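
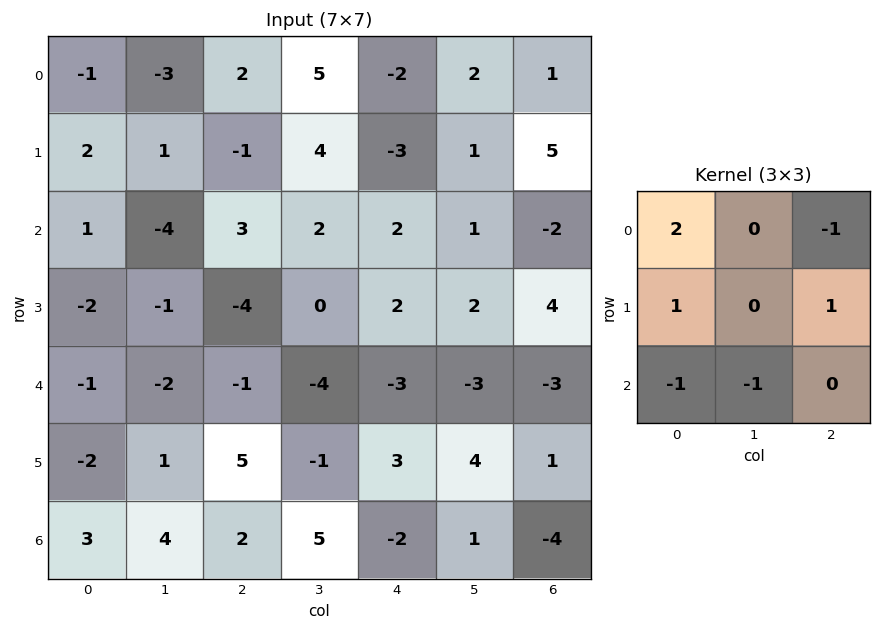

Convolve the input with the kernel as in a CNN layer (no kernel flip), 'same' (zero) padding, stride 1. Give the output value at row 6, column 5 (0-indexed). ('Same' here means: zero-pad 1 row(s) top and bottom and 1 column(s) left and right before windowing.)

-1

The receptive field on the zero-padded input at this output position is [3 4 1 / -2 1 -4 / 0 0 0]. Elementwise product with the kernel and sum: 3·2 + 1·-1 + -2·1 + -4·1 + 0·-1 + 0·-1.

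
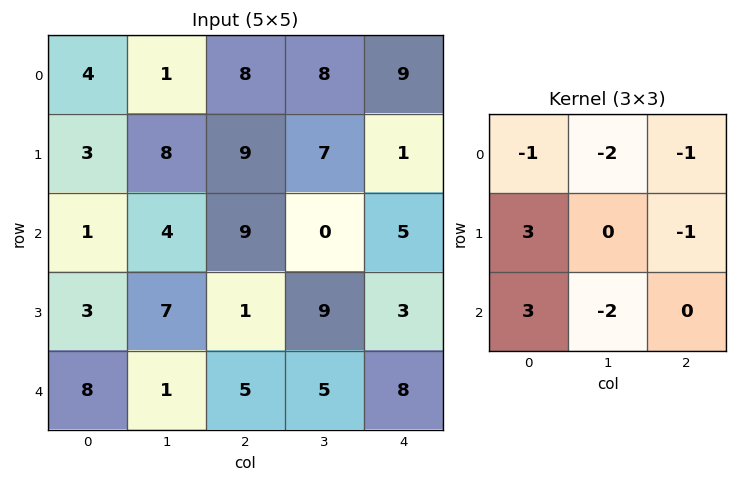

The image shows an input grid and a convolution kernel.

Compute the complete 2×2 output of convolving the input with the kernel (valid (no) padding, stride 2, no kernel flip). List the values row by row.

-19 20
12 -9

Output[0,0]: The receptive field on the input at this output position is [4 1 8 / 3 8 9 / 1 4 9]. Elementwise product with the kernel and sum: 4·-1 + 1·-2 + 8·-1 + 3·3 + 9·-1 + 1·3 + 4·-2.
Output[0,1]: The receptive field on the input at this output position is [8 8 9 / 9 7 1 / 9 0 5]. Elementwise product with the kernel and sum: 8·-1 + 8·-2 + 9·-1 + 9·3 + 1·-1 + 9·3 + 0·-2.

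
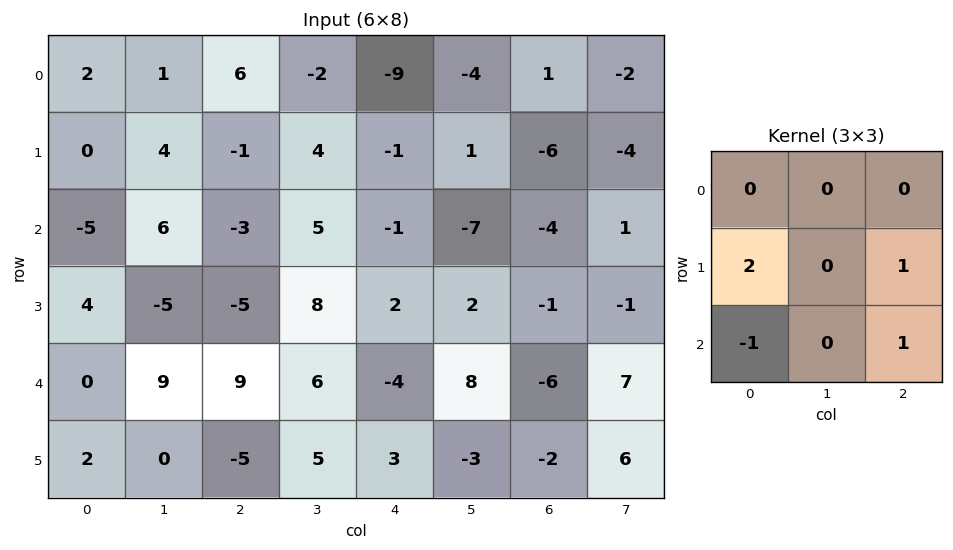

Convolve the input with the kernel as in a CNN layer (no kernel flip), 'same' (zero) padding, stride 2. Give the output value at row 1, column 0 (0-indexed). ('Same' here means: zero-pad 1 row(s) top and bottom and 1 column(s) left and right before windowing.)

1

The receptive field on the zero-padded input at this output position is [0 0 4 / 0 -5 6 / 0 4 -5]. Elementwise product with the kernel and sum: 0·2 + 6·1 + 0·-1 + -5·1.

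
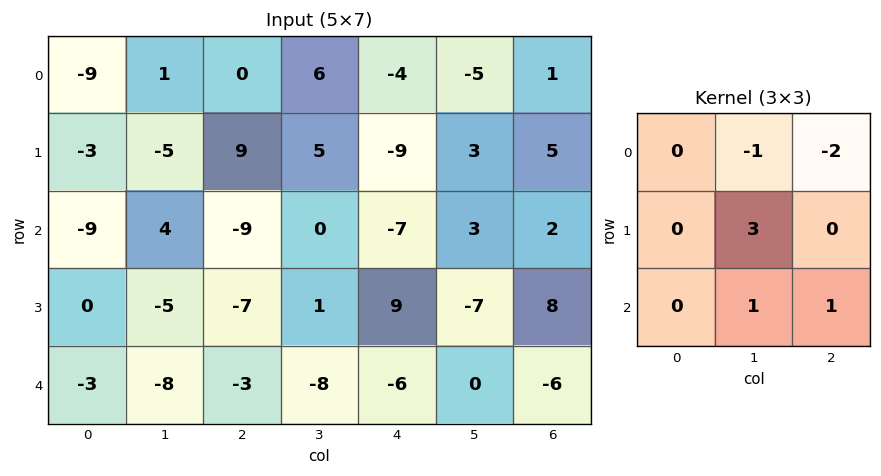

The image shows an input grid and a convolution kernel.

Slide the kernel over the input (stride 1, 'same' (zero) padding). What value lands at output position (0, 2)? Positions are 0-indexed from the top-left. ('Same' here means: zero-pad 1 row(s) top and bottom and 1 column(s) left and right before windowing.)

The receptive field on the zero-padded input at this output position is [0 0 0 / 1 0 6 / -5 9 5]. Elementwise product with the kernel and sum: 0·-1 + 0·-2 + 0·3 + 9·1 + 5·1.

14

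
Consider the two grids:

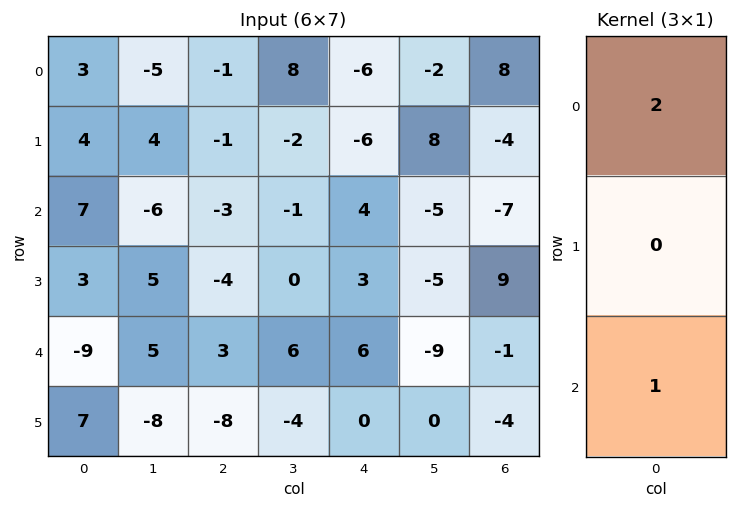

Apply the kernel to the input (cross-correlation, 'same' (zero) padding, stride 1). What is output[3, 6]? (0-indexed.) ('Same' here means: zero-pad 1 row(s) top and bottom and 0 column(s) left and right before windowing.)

The receptive field on the zero-padded input at this output position is [-7 / 9 / -1]. Elementwise product with the kernel and sum: -7·2 + -1·1.

-15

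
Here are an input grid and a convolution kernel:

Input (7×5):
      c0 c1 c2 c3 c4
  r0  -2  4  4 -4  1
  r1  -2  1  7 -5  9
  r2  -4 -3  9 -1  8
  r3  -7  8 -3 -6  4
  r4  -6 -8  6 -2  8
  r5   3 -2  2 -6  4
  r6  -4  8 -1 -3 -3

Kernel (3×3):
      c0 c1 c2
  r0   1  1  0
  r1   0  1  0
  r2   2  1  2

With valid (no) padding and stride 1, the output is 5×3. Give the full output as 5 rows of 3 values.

Output[0,0]: The receptive field on the input at this output position is [-2 4 4 / -2 1 7 / -4 -3 9]. Elementwise product with the kernel and sum: -2·1 + 4·1 + 1·1 + -4·2 + -3·1 + 9·2.

10 16 28
-16 18 -3
-7 -11 28
1 -3 -5
-18 9 -13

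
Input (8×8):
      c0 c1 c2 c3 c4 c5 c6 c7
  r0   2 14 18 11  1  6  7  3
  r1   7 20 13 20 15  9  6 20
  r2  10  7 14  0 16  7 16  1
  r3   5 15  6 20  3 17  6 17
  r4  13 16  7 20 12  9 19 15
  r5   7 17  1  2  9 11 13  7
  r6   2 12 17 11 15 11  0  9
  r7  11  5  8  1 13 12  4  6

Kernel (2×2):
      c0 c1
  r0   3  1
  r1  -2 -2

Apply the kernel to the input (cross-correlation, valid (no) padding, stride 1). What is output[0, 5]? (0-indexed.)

-5

The receptive field on the input at this output position is [6 7 / 9 6]. Elementwise product with the kernel and sum: 6·3 + 7·1 + 9·-2 + 6·-2.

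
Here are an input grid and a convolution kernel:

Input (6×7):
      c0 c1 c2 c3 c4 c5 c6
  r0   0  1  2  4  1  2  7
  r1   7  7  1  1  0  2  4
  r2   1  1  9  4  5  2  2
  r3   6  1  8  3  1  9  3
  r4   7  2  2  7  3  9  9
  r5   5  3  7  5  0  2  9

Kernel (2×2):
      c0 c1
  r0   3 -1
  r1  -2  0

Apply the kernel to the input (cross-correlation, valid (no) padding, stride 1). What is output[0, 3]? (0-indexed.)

The receptive field on the input at this output position is [4 1 / 1 0]. Elementwise product with the kernel and sum: 4·3 + 1·-1 + 1·-2.

9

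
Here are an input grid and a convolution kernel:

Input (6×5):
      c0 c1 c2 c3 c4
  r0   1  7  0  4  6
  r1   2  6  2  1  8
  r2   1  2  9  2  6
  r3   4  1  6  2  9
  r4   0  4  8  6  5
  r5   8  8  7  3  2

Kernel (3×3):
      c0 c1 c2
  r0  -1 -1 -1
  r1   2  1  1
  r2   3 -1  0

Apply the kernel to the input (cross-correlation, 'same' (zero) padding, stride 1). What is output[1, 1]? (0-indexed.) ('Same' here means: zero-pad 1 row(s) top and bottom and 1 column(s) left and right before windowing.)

The receptive field on the zero-padded input at this output position is [1 7 0 / 2 6 2 / 1 2 9]. Elementwise product with the kernel and sum: 1·-1 + 7·-1 + 0·-1 + 2·2 + 6·1 + 2·1 + 1·3 + 2·-1.

5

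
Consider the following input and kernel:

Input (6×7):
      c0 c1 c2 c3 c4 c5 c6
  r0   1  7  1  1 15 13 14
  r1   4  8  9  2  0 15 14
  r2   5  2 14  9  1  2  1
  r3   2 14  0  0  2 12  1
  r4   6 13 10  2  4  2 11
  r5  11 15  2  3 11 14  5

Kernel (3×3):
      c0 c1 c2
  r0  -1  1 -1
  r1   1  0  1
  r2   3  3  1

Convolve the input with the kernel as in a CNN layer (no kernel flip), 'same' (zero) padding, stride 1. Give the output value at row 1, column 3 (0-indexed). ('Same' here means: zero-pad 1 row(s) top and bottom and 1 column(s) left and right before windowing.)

64

The receptive field on the zero-padded input at this output position is [1 1 15 / 9 2 0 / 14 9 1]. Elementwise product with the kernel and sum: 1·-1 + 1·1 + 15·-1 + 9·1 + 0·1 + 14·3 + 9·3 + 1·1.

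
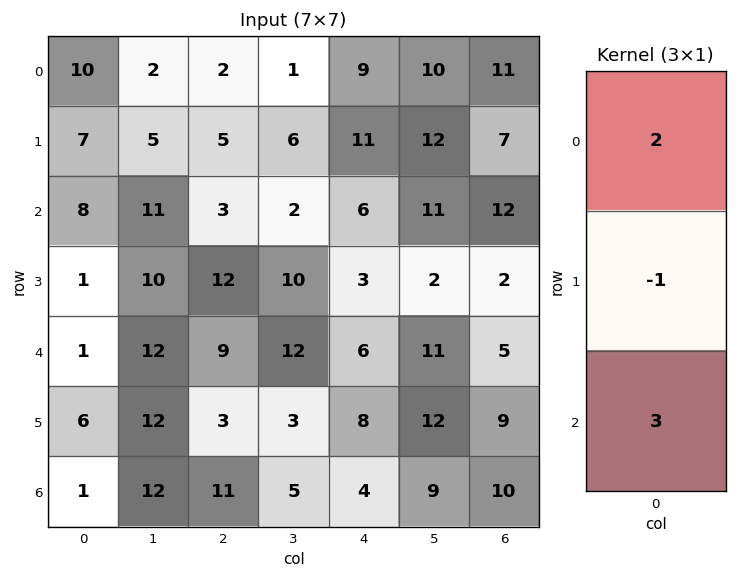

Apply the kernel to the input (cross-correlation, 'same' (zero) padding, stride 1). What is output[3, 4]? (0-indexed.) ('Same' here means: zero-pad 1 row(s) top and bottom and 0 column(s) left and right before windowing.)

27

The receptive field on the zero-padded input at this output position is [6 / 3 / 6]. Elementwise product with the kernel and sum: 6·2 + 3·-1 + 6·3.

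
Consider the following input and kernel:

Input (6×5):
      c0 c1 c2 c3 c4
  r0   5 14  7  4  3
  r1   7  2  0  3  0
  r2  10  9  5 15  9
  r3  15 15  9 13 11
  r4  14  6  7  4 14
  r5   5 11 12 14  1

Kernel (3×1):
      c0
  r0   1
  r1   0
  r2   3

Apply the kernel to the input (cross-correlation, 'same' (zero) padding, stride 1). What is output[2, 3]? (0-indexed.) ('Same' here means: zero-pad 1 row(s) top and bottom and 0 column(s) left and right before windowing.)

The receptive field on the zero-padded input at this output position is [3 / 15 / 13]. Elementwise product with the kernel and sum: 3·1 + 13·3.

42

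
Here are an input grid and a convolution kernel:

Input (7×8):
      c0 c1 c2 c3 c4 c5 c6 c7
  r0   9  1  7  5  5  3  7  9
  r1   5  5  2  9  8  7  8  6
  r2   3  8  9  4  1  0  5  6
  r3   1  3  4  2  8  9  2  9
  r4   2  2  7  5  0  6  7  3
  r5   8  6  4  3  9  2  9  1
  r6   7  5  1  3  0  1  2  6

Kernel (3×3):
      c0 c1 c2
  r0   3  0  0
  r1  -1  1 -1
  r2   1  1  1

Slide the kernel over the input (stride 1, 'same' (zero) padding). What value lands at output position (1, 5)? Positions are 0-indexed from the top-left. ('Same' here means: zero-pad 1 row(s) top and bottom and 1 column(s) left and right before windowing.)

12

The receptive field on the zero-padded input at this output position is [5 3 7 / 8 7 8 / 1 0 5]. Elementwise product with the kernel and sum: 5·3 + 8·-1 + 7·1 + 8·-1 + 1·1 + 0·1 + 5·1.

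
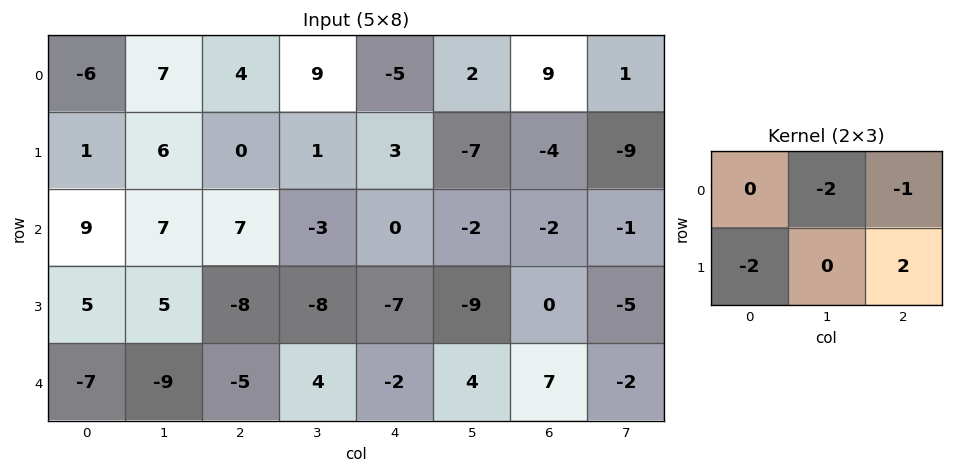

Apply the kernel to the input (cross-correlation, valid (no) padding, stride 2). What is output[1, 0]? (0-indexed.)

-47

The receptive field on the input at this output position is [9 7 7 / 5 5 -8]. Elementwise product with the kernel and sum: 7·-2 + 7·-1 + 5·-2 + -8·2.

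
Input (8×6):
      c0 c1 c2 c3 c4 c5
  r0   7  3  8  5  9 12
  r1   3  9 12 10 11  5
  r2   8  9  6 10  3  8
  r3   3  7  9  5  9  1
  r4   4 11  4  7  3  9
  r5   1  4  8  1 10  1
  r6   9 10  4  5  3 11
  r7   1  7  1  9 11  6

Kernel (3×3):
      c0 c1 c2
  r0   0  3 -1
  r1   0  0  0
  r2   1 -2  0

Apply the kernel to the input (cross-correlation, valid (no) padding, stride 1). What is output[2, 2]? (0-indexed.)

The receptive field on the input at this output position is [6 10 3 / 9 5 9 / 4 7 3]. Elementwise product with the kernel and sum: 10·3 + 3·-1 + 4·1 + 7·-2.

17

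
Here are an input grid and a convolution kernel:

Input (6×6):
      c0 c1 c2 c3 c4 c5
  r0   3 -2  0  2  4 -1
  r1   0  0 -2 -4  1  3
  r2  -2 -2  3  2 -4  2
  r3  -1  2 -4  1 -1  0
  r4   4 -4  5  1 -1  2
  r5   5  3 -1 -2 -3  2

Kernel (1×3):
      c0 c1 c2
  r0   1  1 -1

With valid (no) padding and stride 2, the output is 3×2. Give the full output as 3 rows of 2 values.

Output[0,0]: The receptive field on the input at this output position is [3 -2 0]. Elementwise product with the kernel and sum: 3·1 + -2·1 + 0·-1.

1 -2
-7 9
-5 7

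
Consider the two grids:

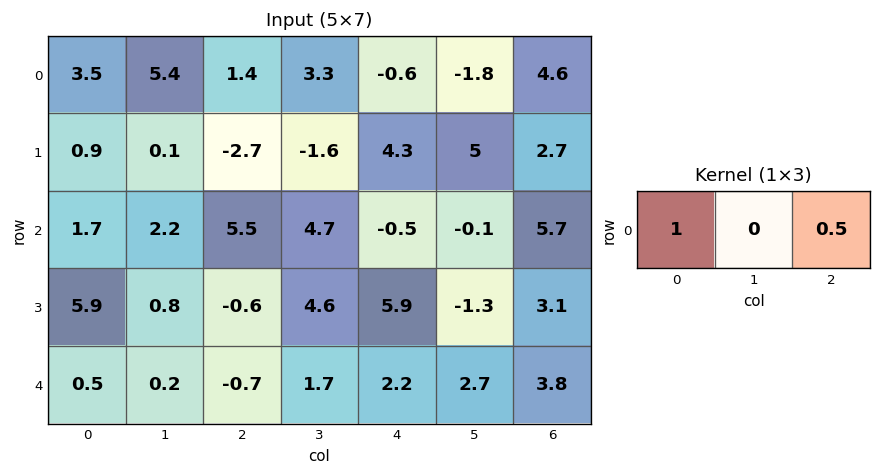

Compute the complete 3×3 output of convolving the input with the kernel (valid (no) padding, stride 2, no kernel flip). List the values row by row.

4.2 1.1 1.7
4.45 5.25 2.35
0.15 0.4 4.1

Output[0,0]: The receptive field on the input at this output position is [3.5 5.4 1.4]. Elementwise product with the kernel and sum: 3.5·1 + 1.4·0.5.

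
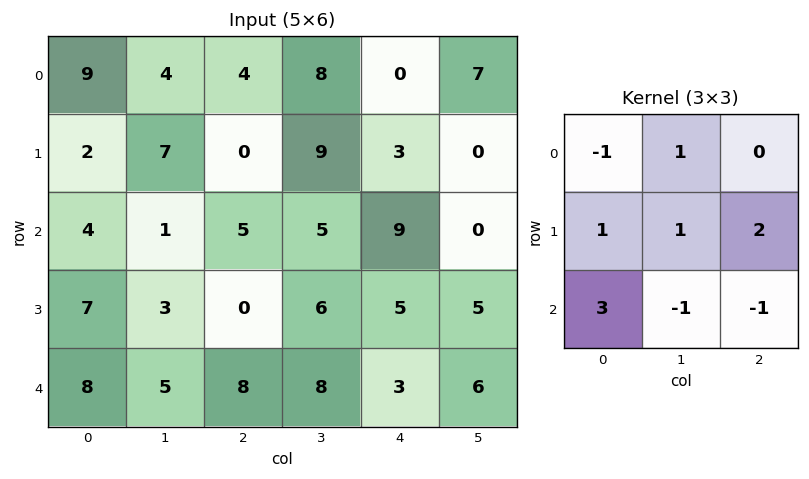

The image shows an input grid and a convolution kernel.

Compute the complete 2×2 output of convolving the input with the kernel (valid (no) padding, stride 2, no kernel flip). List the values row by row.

10 20
18 29

Output[0,0]: The receptive field on the input at this output position is [9 4 4 / 2 7 0 / 4 1 5]. Elementwise product with the kernel and sum: 9·-1 + 4·1 + 2·1 + 7·1 + 0·2 + 4·3 + 1·-1 + 5·-1.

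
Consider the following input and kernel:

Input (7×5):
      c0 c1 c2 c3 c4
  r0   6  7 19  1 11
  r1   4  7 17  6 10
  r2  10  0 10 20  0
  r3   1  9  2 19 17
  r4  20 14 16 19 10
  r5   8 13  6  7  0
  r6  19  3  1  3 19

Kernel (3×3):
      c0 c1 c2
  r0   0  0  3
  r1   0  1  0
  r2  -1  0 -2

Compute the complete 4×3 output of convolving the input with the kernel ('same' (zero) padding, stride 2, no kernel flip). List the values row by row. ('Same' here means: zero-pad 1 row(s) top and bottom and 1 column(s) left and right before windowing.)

Output[0,0]: The receptive field on the zero-padded input at this output position is [0 0 0 / 0 6 7 / 0 4 7]. Elementwise product with the kernel and sum: 0·3 + 6·1 + 0·-1 + 7·-2.

-8 0 5
13 -19 -19
21 46 3
58 22 19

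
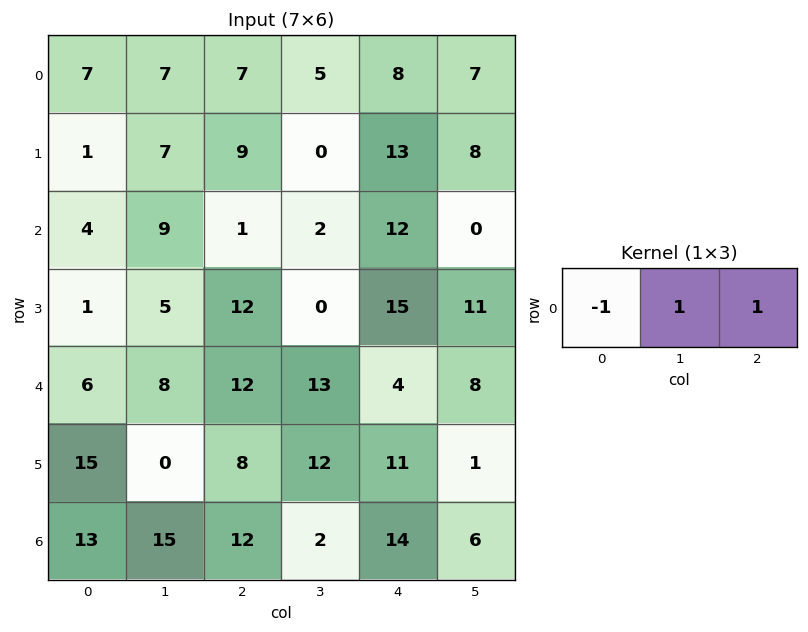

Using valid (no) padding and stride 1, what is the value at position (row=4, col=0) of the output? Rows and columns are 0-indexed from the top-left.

14

The receptive field on the input at this output position is [6 8 12]. Elementwise product with the kernel and sum: 6·-1 + 8·1 + 12·1.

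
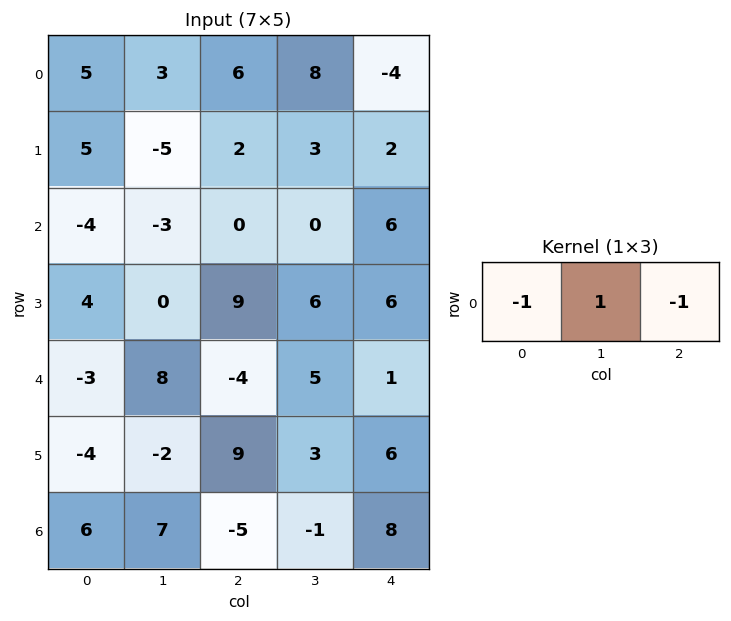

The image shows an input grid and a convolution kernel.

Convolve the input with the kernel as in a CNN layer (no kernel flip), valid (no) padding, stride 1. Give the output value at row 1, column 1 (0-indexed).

4

The receptive field on the input at this output position is [-5 2 3]. Elementwise product with the kernel and sum: -5·-1 + 2·1 + 3·-1.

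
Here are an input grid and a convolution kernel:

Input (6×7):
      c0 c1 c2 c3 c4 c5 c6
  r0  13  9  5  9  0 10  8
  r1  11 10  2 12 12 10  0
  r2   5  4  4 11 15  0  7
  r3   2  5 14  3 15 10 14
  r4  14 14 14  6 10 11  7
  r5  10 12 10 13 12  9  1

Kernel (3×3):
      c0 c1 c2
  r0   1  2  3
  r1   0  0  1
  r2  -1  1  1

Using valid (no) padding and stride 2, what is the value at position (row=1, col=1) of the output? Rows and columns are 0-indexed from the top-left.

The receptive field on the input at this output position is [4 11 15 / 14 3 15 / 14 6 10]. Elementwise product with the kernel and sum: 4·1 + 11·2 + 15·3 + 15·1 + 14·-1 + 6·1 + 10·1.

88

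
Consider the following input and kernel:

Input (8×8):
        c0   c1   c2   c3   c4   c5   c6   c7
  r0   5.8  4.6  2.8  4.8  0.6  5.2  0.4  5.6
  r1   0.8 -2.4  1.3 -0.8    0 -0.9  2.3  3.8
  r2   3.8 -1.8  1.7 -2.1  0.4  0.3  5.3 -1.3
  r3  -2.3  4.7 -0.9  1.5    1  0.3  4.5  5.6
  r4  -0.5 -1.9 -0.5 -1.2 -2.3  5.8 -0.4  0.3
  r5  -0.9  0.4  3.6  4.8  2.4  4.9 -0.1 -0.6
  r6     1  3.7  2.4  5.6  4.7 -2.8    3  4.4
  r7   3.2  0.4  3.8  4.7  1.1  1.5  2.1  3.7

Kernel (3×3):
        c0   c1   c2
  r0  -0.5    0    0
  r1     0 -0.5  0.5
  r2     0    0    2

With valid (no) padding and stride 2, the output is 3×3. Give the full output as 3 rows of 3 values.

2.35 -0.2 11.9
-5.7 -5.7 1.1
6.65 8.45 4.65

Output[0,0]: The receptive field on the input at this output position is [5.8 4.6 2.8 / 0.8 -2.4 1.3 / 3.8 -1.8 1.7]. Elementwise product with the kernel and sum: 5.8·-0.5 + -2.4·-0.5 + 1.3·0.5 + 1.7·2.
Output[0,1]: The receptive field on the input at this output position is [2.8 4.8 0.6 / 1.3 -0.8 0 / 1.7 -2.1 0.4]. Elementwise product with the kernel and sum: 2.8·-0.5 + -0.8·-0.5 + 0·0.5 + 0.4·2.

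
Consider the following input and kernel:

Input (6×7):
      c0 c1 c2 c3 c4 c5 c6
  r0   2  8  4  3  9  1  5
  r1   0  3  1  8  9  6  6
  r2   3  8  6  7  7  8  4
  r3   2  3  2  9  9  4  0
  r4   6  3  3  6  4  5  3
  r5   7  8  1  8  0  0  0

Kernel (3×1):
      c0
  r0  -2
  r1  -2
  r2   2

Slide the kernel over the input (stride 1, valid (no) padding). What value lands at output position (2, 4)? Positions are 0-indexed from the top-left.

-24

The receptive field on the input at this output position is [7 / 9 / 4]. Elementwise product with the kernel and sum: 7·-2 + 9·-2 + 4·2.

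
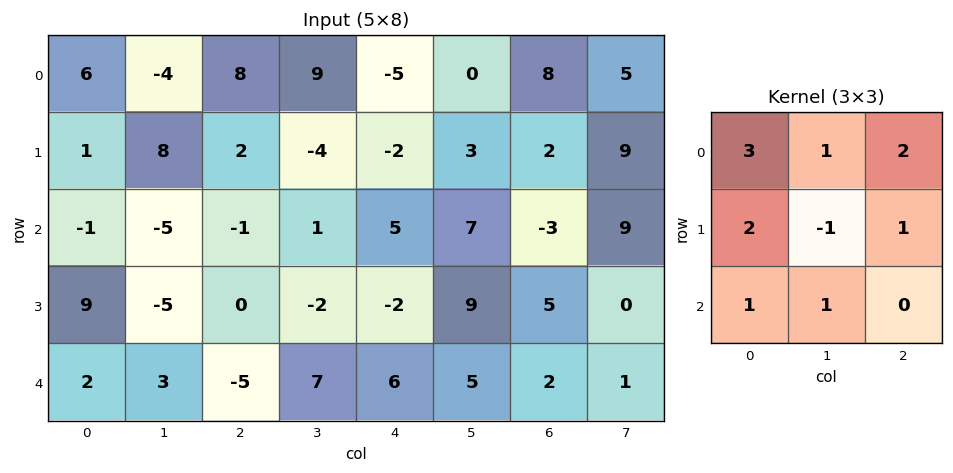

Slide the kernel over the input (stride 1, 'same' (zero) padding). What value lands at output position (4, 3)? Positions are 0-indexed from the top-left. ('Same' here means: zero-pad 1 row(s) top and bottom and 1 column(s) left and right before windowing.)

The receptive field on the zero-padded input at this output position is [0 -2 -2 / -5 7 6 / 0 0 0]. Elementwise product with the kernel and sum: 0·3 + -2·1 + -2·2 + -5·2 + 7·-1 + 6·1 + 0·1 + 0·1.

-17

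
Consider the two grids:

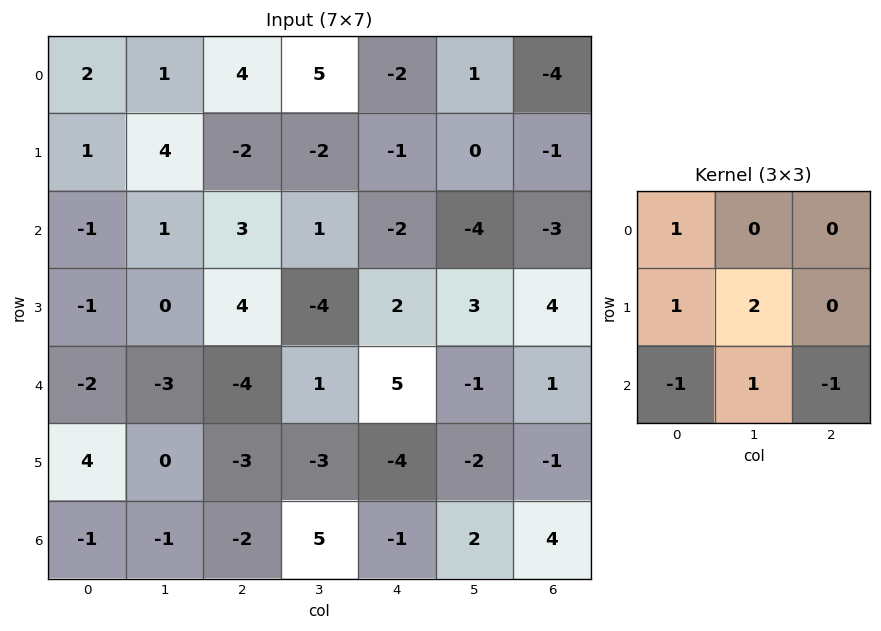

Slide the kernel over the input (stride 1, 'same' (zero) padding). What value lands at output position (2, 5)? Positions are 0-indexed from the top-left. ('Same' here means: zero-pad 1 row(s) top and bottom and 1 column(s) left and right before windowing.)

-14

The receptive field on the zero-padded input at this output position is [-1 0 -1 / -2 -4 -3 / 2 3 4]. Elementwise product with the kernel and sum: -1·1 + -2·1 + -4·2 + 2·-1 + 3·1 + 4·-1.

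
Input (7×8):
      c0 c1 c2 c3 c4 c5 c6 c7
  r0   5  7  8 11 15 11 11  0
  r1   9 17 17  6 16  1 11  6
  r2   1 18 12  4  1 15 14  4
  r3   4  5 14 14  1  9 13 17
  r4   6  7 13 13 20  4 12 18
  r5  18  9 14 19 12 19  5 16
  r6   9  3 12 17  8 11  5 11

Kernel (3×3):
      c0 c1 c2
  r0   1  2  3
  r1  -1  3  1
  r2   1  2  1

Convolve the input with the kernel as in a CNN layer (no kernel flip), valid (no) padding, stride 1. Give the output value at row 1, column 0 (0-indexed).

187

The receptive field on the input at this output position is [9 17 17 / 1 18 12 / 4 5 14]. Elementwise product with the kernel and sum: 9·1 + 17·2 + 17·3 + 1·-1 + 18·3 + 12·1 + 4·1 + 5·2 + 14·1.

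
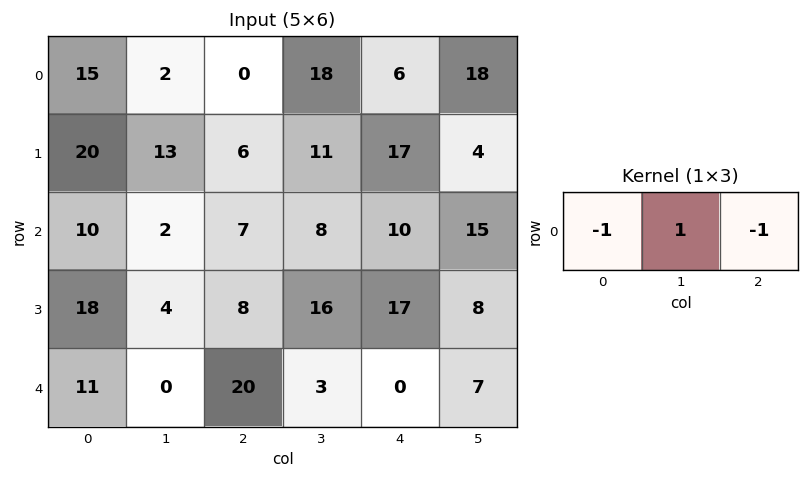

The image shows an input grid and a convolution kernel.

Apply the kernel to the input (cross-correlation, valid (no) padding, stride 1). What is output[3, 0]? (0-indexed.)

The receptive field on the input at this output position is [18 4 8]. Elementwise product with the kernel and sum: 18·-1 + 4·1 + 8·-1.

-22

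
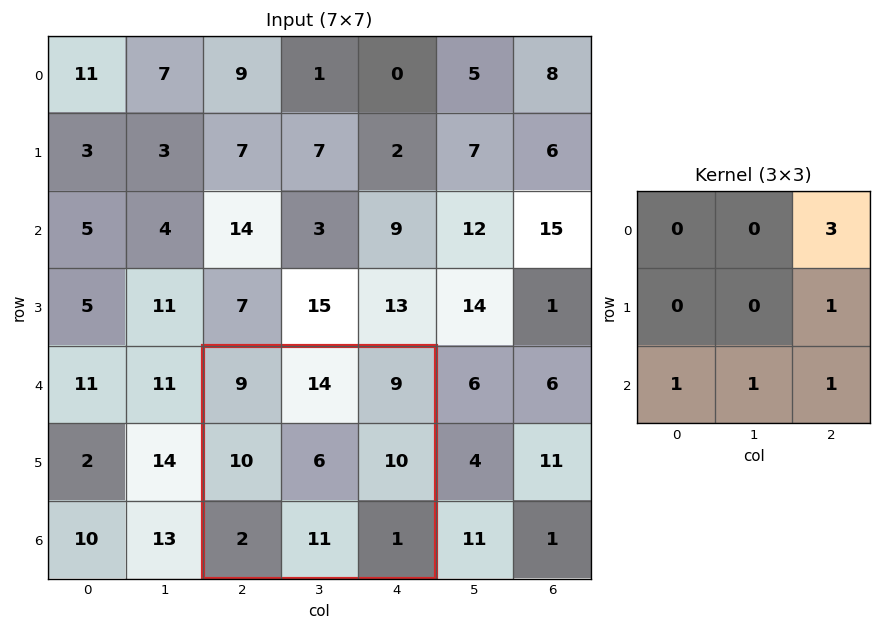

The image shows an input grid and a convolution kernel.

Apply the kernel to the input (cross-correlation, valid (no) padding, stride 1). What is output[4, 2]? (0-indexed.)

The receptive field on the input at this output position is [9 14 9 / 10 6 10 / 2 11 1]. Elementwise product with the kernel and sum: 9·3 + 10·1 + 2·1 + 11·1 + 1·1.

51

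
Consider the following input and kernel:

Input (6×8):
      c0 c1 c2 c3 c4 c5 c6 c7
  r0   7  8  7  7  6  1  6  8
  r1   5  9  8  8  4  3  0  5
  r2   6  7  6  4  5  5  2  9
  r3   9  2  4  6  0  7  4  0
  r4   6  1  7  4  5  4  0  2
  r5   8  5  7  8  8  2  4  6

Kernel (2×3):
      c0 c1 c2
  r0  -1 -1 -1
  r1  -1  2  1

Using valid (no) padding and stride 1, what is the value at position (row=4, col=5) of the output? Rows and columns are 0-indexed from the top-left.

The receptive field on the input at this output position is [4 0 2 / 2 4 6]. Elementwise product with the kernel and sum: 4·-1 + 0·-1 + 2·-1 + 2·-1 + 4·2 + 6·1.

6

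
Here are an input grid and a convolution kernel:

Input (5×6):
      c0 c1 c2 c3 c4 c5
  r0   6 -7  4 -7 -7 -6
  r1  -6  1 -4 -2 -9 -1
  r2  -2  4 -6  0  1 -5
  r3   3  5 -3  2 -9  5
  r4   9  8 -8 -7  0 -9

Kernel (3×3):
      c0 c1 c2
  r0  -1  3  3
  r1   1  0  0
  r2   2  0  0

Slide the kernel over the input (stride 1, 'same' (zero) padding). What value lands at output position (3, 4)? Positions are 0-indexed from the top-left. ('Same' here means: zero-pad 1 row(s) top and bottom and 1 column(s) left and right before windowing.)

-24

The receptive field on the zero-padded input at this output position is [0 1 -5 / 2 -9 5 / -7 0 -9]. Elementwise product with the kernel and sum: 0·-1 + 1·3 + -5·3 + 2·1 + -7·2.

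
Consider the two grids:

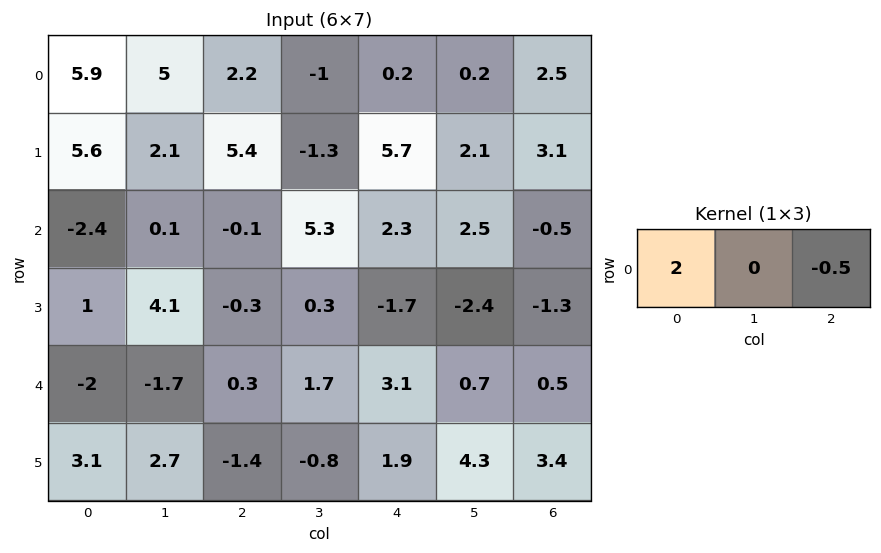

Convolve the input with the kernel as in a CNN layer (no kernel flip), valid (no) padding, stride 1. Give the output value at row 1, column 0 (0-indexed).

The receptive field on the input at this output position is [5.6 2.1 5.4]. Elementwise product with the kernel and sum: 5.6·2 + 5.4·-0.5.

8.5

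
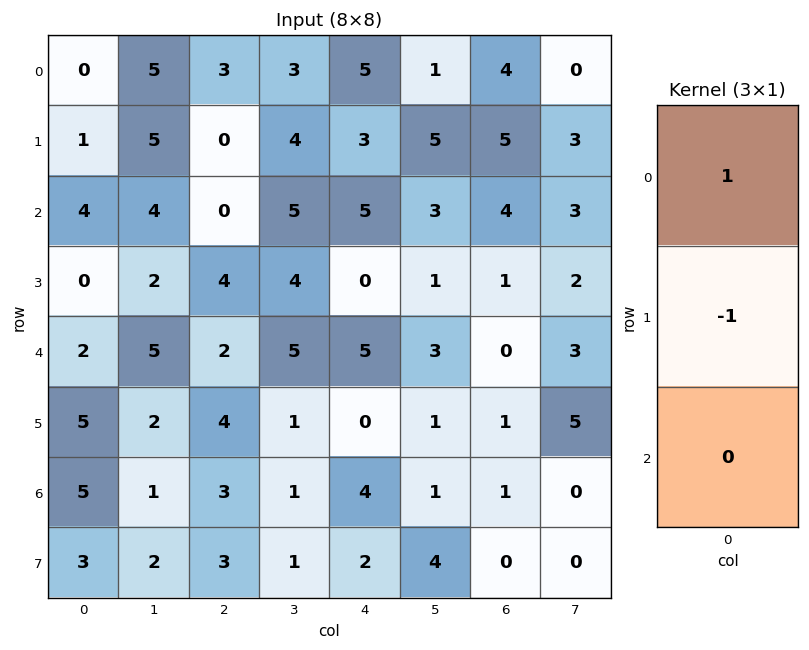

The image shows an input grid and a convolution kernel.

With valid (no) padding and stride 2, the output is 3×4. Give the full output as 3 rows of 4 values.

Output[0,0]: The receptive field on the input at this output position is [0 / 1 / 4]. Elementwise product with the kernel and sum: 0·1 + 1·-1.

-1 3 2 -1
4 -4 5 3
-3 -2 5 -1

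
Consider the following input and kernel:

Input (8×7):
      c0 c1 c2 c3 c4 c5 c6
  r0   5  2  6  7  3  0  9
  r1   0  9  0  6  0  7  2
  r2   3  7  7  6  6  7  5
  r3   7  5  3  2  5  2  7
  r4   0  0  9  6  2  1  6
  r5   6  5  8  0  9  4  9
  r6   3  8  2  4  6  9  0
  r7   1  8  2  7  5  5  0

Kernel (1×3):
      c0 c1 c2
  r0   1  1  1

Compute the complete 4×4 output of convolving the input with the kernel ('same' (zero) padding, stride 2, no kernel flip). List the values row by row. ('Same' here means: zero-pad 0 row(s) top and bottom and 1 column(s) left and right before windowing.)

7 15 10 9
10 20 19 12
0 15 9 7
11 14 19 9

Output[0,0]: The receptive field on the zero-padded input at this output position is [0 5 2]. Elementwise product with the kernel and sum: 0·1 + 5·1 + 2·1.
Output[0,1]: The receptive field on the zero-padded input at this output position is [2 6 7]. Elementwise product with the kernel and sum: 2·1 + 6·1 + 7·1.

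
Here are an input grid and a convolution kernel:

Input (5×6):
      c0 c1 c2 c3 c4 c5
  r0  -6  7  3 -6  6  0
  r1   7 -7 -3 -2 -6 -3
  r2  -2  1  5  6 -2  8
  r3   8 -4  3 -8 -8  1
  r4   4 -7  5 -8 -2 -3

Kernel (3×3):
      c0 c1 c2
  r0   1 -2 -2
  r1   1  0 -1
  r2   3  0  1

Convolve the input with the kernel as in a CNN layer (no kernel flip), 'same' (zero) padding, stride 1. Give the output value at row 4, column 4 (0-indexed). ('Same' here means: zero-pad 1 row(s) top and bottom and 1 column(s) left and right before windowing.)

The receptive field on the zero-padded input at this output position is [-8 -8 1 / -8 -2 -3 / 0 0 0]. Elementwise product with the kernel and sum: -8·1 + -8·-2 + 1·-2 + -8·1 + -3·-1 + 0·3 + 0·1.

1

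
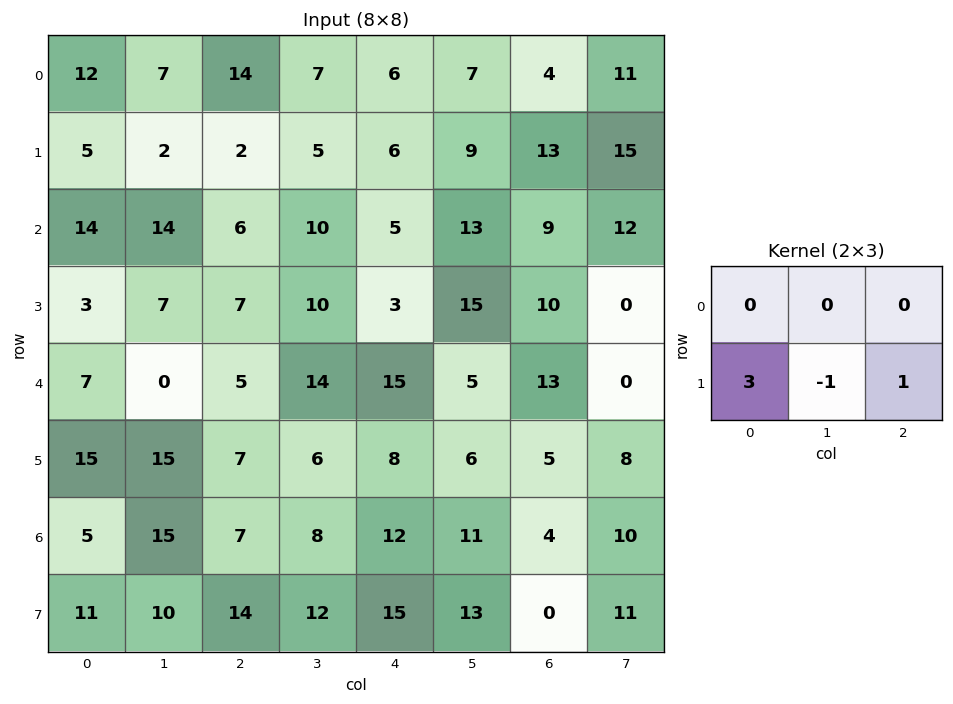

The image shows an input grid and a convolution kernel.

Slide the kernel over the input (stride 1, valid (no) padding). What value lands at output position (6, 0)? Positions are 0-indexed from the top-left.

37

The receptive field on the input at this output position is [5 15 7 / 11 10 14]. Elementwise product with the kernel and sum: 11·3 + 10·-1 + 14·1.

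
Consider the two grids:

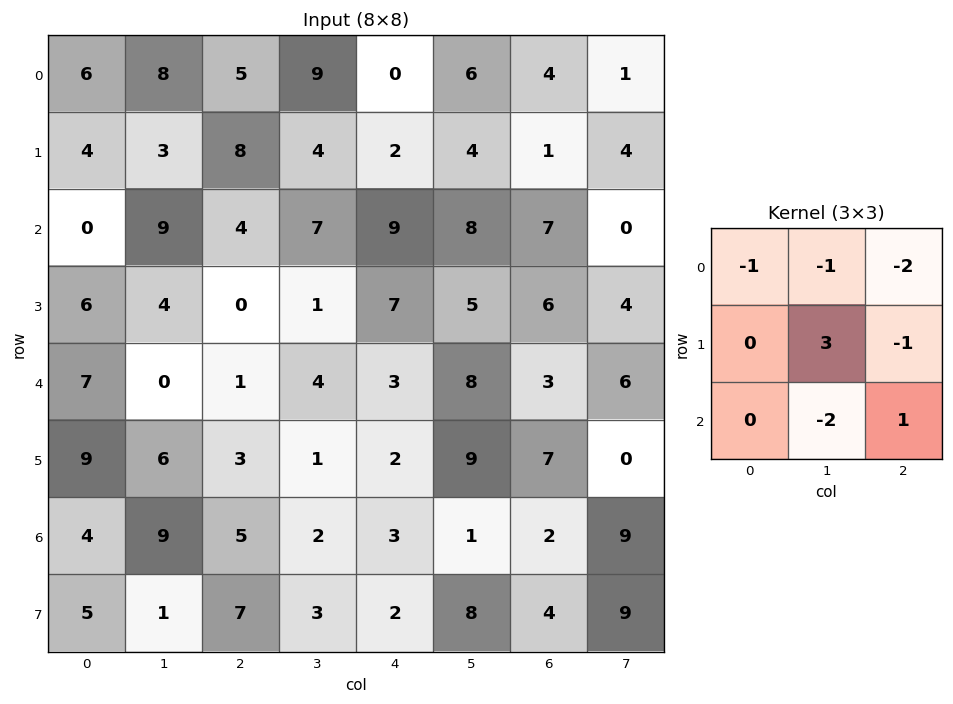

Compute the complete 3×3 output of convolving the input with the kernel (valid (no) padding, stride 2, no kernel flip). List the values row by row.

-37 -9 -12
-4 -38 -35
-7 -11 3

Output[0,0]: The receptive field on the input at this output position is [6 8 5 / 4 3 8 / 0 9 4]. Elementwise product with the kernel and sum: 6·-1 + 8·-1 + 5·-2 + 3·3 + 8·-1 + 9·-2 + 4·1.
Output[0,1]: The receptive field on the input at this output position is [5 9 0 / 8 4 2 / 4 7 9]. Elementwise product with the kernel and sum: 5·-1 + 9·-1 + 0·-2 + 4·3 + 2·-1 + 7·-2 + 9·1.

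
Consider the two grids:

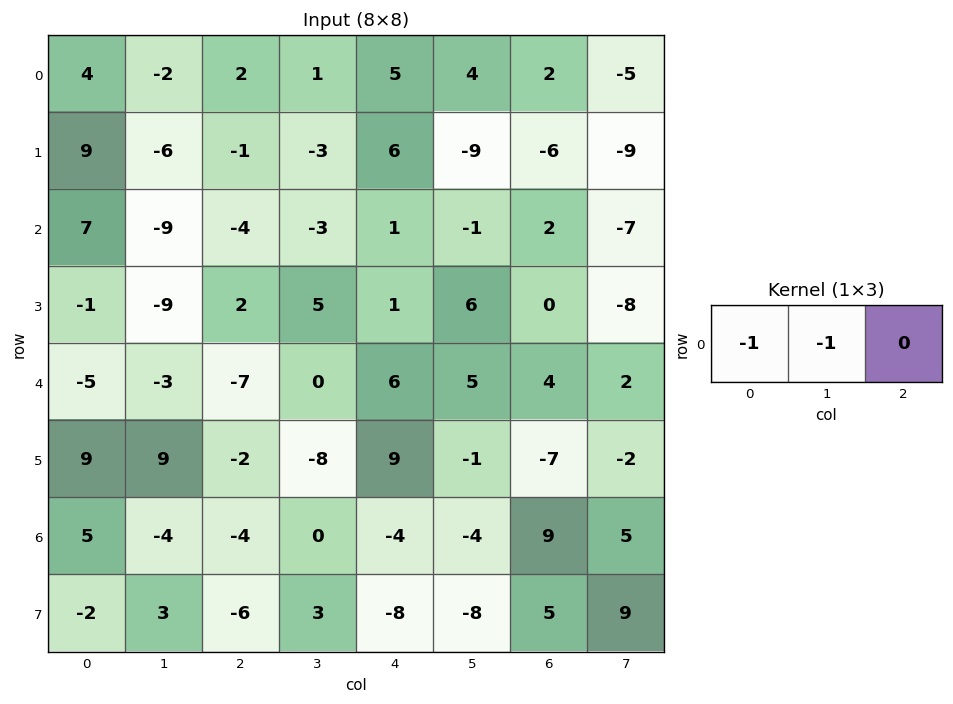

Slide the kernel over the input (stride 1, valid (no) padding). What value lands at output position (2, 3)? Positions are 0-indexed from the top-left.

2

The receptive field on the input at this output position is [-3 1 -1]. Elementwise product with the kernel and sum: -3·-1 + 1·-1.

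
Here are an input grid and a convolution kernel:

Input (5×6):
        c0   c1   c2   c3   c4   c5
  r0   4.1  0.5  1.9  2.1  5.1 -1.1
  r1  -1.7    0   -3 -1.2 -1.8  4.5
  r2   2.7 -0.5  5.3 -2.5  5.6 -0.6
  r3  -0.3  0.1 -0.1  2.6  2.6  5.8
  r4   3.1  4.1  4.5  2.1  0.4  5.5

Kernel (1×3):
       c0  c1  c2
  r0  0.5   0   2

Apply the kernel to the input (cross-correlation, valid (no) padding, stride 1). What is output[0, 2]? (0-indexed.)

The receptive field on the input at this output position is [1.9 2.1 5.1]. Elementwise product with the kernel and sum: 1.9·0.5 + 5.1·2.

11.15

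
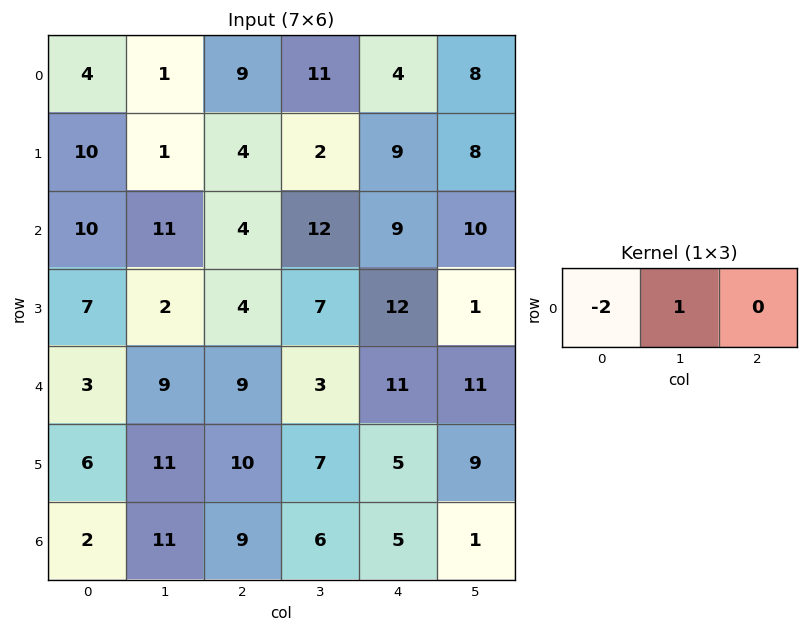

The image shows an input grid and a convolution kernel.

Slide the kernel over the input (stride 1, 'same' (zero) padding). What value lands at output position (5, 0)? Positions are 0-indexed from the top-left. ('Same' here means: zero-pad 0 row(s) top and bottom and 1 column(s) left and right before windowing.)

The receptive field on the zero-padded input at this output position is [0 6 11]. Elementwise product with the kernel and sum: 0·-2 + 6·1.

6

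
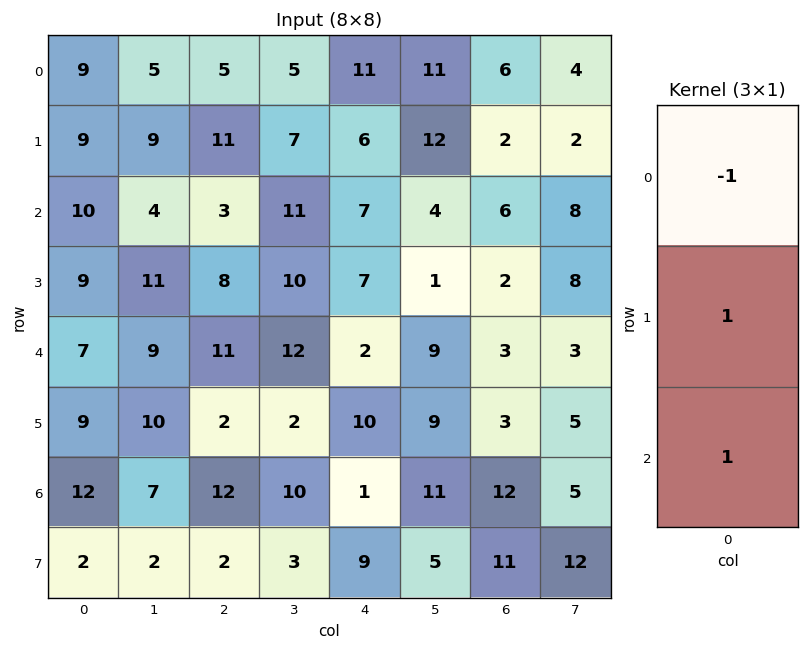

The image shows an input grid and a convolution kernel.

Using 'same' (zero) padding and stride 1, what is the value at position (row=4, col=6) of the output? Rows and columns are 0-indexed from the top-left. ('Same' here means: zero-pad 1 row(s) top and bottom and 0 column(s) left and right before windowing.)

The receptive field on the zero-padded input at this output position is [2 / 3 / 3]. Elementwise product with the kernel and sum: 2·-1 + 3·1 + 3·1.

4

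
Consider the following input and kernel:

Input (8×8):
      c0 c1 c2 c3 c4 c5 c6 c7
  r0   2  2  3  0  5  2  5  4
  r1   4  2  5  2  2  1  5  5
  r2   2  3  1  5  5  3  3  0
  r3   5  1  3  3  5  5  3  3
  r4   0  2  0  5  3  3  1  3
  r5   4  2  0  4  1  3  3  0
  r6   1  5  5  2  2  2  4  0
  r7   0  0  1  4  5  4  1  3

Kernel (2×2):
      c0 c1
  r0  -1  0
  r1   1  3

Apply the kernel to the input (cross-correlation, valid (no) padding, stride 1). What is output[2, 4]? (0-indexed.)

15

The receptive field on the input at this output position is [5 3 / 5 5]. Elementwise product with the kernel and sum: 5·-1 + 5·1 + 5·3.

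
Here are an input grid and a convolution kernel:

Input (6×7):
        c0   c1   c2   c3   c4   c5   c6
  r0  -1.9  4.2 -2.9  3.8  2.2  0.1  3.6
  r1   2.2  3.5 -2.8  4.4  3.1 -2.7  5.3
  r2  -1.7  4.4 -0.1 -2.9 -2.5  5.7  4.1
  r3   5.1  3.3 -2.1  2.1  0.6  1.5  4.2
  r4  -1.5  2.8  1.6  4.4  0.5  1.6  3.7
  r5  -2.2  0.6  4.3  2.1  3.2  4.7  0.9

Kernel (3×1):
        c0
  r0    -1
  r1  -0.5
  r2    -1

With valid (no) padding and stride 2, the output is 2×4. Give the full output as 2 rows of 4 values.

2.5 4.4 -1.25 -10.35
0.65 -0.45 1.7 -9.9

Output[0,0]: The receptive field on the input at this output position is [-1.9 / 2.2 / -1.7]. Elementwise product with the kernel and sum: -1.9·-1 + 2.2·-0.5 + -1.7·-1.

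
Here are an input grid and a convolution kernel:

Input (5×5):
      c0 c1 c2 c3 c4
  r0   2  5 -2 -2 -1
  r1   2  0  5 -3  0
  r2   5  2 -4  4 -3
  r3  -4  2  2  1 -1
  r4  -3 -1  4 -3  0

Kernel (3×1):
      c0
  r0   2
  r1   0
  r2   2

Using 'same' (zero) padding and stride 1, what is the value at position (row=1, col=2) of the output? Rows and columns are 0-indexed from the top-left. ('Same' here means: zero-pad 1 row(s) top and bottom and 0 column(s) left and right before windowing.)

-12

The receptive field on the zero-padded input at this output position is [-2 / 5 / -4]. Elementwise product with the kernel and sum: -2·2 + -4·2.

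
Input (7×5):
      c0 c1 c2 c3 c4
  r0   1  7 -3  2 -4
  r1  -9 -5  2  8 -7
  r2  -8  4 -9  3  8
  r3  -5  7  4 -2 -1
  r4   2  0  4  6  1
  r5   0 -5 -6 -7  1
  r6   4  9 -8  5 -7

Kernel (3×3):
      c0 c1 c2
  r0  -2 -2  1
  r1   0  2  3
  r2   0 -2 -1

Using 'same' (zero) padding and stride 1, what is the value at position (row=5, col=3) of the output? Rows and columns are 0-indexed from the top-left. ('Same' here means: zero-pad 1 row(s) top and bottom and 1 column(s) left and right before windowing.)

-33

The receptive field on the zero-padded input at this output position is [4 6 1 / -6 -7 1 / -8 5 -7]. Elementwise product with the kernel and sum: 4·-2 + 6·-2 + 1·1 + -7·2 + 1·3 + 5·-2 + -7·-1.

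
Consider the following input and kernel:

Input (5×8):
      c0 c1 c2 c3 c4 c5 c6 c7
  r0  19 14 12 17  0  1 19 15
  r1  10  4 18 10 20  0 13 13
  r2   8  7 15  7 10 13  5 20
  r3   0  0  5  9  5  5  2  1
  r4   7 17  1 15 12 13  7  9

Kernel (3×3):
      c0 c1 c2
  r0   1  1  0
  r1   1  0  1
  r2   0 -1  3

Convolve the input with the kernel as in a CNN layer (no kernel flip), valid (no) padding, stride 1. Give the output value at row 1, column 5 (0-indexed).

47

The receptive field on the input at this output position is [0 13 13 / 13 5 20 / 5 2 1]. Elementwise product with the kernel and sum: 0·1 + 13·1 + 13·1 + 20·1 + 2·-1 + 1·3.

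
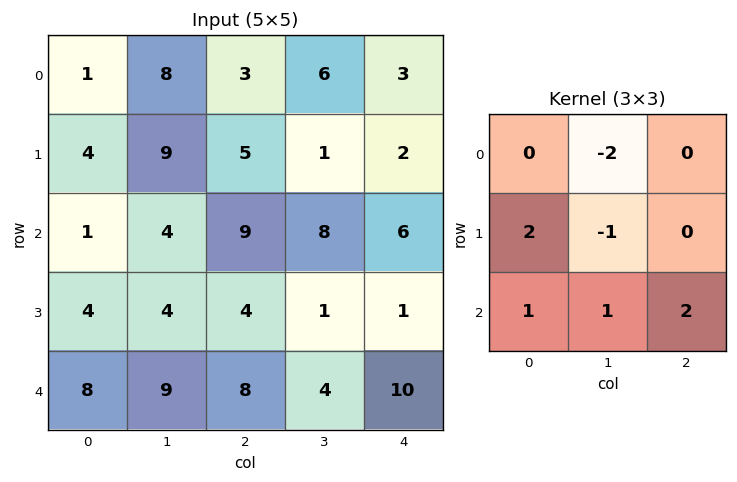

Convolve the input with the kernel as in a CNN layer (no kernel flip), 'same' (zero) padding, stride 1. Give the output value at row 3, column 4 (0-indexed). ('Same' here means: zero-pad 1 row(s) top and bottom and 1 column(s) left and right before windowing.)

The receptive field on the zero-padded input at this output position is [8 6 0 / 1 1 0 / 4 10 0]. Elementwise product with the kernel and sum: 6·-2 + 1·2 + 1·-1 + 4·1 + 10·1 + 0·2.

3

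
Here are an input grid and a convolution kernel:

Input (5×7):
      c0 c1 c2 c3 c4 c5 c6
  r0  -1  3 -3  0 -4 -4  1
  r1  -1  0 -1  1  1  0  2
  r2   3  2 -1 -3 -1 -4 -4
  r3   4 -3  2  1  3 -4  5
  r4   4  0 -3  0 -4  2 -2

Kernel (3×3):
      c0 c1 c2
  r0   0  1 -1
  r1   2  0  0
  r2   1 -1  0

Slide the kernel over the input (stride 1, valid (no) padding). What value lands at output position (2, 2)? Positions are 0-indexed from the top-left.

-1

The receptive field on the input at this output position is [-1 -3 -1 / 2 1 3 / -3 0 -4]. Elementwise product with the kernel and sum: -3·1 + -1·-1 + 2·2 + -3·1 + 0·-1.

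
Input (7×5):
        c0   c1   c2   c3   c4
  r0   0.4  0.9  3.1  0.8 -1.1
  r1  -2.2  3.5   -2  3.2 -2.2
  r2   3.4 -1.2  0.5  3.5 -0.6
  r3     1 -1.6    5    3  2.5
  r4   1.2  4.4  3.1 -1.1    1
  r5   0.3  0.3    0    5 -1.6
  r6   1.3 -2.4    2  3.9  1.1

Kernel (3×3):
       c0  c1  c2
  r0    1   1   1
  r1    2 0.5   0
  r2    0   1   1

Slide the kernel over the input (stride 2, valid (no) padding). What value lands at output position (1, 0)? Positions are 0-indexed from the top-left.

11.4

The receptive field on the input at this output position is [3.4 -1.2 0.5 / 1 -1.6 5 / 1.2 4.4 3.1]. Elementwise product with the kernel and sum: 3.4·1 + -1.2·1 + 0.5·1 + 1·2 + -1.6·0.5 + 4.4·1 + 3.1·1.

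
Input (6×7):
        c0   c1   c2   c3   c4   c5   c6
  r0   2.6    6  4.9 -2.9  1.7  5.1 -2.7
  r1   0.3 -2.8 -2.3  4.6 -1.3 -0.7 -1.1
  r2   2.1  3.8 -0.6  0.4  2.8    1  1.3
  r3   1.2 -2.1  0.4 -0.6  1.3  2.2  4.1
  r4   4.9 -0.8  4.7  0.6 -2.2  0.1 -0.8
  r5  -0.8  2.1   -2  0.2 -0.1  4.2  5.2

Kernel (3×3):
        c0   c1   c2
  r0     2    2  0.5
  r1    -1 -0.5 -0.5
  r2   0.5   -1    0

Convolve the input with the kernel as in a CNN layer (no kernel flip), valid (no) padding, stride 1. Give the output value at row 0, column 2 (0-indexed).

The receptive field on the input at this output position is [4.9 -2.9 1.7 / -2.3 4.6 -1.3 / -0.6 0.4 2.8]. Elementwise product with the kernel and sum: 4.9·2 + -2.9·2 + 1.7·0.5 + -2.3·-1 + 4.6·-0.5 + -1.3·-0.5 + -0.6·0.5 + 0.4·-1.

4.8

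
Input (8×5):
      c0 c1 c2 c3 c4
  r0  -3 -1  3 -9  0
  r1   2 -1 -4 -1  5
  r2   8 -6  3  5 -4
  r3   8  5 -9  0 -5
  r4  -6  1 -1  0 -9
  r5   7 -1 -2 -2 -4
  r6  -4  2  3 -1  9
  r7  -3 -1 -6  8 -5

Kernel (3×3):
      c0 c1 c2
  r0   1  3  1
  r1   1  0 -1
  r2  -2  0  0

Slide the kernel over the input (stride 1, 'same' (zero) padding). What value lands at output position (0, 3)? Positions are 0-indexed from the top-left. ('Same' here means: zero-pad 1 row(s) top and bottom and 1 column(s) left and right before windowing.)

The receptive field on the zero-padded input at this output position is [0 0 0 / 3 -9 0 / -4 -1 5]. Elementwise product with the kernel and sum: 0·1 + 0·3 + 0·1 + 3·1 + 0·-1 + -4·-2.

11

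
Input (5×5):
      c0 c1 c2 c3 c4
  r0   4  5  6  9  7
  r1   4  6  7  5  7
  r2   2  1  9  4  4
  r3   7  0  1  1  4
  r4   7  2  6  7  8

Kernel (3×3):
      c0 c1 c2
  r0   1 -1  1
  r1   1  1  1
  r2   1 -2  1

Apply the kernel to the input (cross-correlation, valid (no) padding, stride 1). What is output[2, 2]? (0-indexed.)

15

The receptive field on the input at this output position is [9 4 4 / 1 1 4 / 6 7 8]. Elementwise product with the kernel and sum: 9·1 + 4·-1 + 4·1 + 1·1 + 1·1 + 4·1 + 6·1 + 7·-2 + 8·1.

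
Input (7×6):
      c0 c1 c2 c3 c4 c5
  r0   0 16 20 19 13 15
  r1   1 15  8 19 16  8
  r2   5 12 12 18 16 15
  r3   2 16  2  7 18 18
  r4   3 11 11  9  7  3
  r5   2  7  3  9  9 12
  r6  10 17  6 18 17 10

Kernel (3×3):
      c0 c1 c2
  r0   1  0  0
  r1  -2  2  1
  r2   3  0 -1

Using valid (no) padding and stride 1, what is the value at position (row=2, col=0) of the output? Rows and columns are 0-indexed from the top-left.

33

The receptive field on the input at this output position is [5 12 12 / 2 16 2 / 3 11 11]. Elementwise product with the kernel and sum: 5·1 + 2·-2 + 16·2 + 2·1 + 3·3 + 11·-1.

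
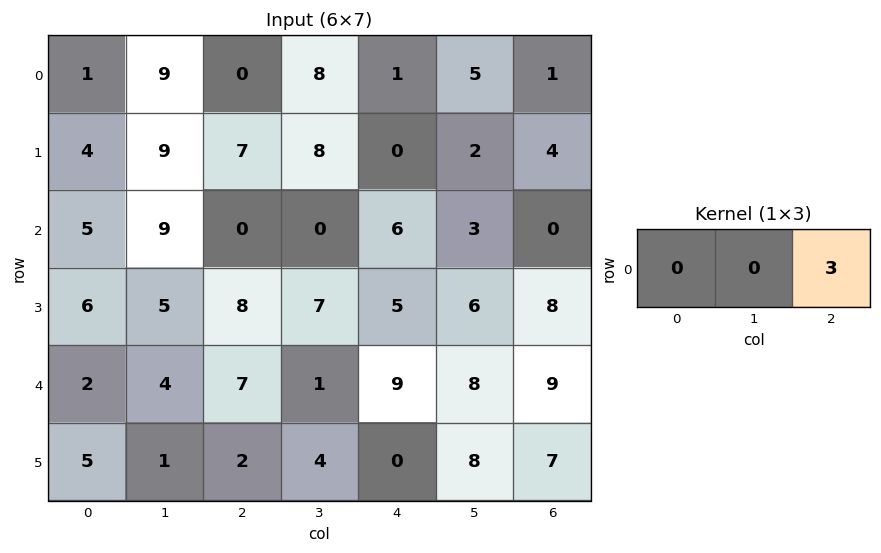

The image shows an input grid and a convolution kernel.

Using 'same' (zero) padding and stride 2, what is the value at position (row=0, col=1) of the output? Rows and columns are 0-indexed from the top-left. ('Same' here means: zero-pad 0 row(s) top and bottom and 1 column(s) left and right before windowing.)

24

The receptive field on the zero-padded input at this output position is [9 0 8]. Elementwise product with the kernel and sum: 8·3.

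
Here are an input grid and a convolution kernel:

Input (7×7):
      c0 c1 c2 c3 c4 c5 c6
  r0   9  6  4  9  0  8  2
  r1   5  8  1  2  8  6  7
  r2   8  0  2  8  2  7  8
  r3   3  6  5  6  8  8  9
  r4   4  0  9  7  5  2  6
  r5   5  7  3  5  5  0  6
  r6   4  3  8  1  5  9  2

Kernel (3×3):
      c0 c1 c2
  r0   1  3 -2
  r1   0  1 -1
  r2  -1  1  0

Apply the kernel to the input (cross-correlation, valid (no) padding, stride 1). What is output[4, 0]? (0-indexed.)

The receptive field on the input at this output position is [4 0 9 / 5 7 3 / 4 3 8]. Elementwise product with the kernel and sum: 4·1 + 0·3 + 9·-2 + 7·1 + 3·-1 + 4·-1 + 3·1.

-11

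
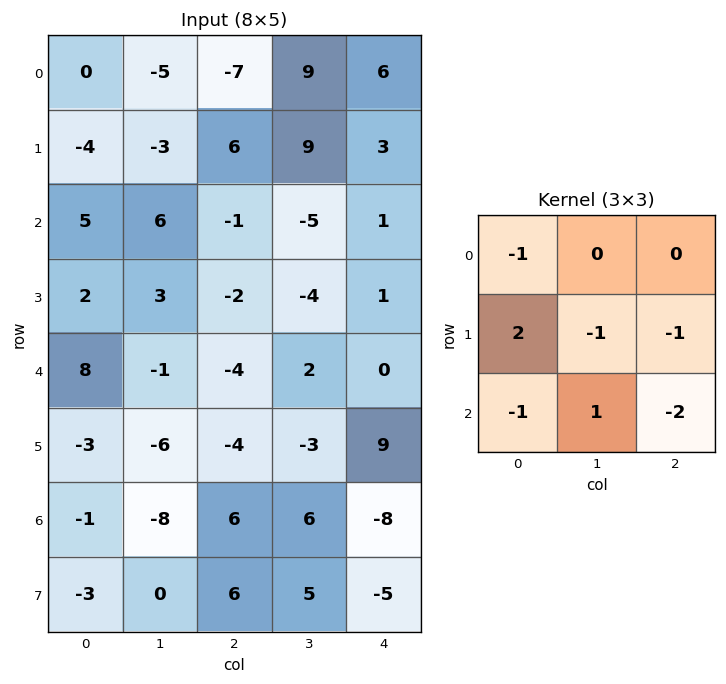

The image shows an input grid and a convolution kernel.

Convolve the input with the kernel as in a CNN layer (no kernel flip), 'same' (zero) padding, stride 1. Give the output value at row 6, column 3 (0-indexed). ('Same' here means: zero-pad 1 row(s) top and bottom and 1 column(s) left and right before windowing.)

27

The receptive field on the zero-padded input at this output position is [-4 -3 9 / 6 6 -8 / 6 5 -5]. Elementwise product with the kernel and sum: -4·-1 + 6·2 + 6·-1 + -8·-1 + 6·-1 + 5·1 + -5·-2.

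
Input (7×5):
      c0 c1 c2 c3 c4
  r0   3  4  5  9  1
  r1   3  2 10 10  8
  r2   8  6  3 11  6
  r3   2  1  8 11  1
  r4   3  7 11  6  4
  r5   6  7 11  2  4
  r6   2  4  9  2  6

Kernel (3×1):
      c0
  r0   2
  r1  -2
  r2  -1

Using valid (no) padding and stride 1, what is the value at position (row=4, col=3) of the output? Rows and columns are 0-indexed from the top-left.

6

The receptive field on the input at this output position is [6 / 2 / 2]. Elementwise product with the kernel and sum: 6·2 + 2·-2 + 2·-1.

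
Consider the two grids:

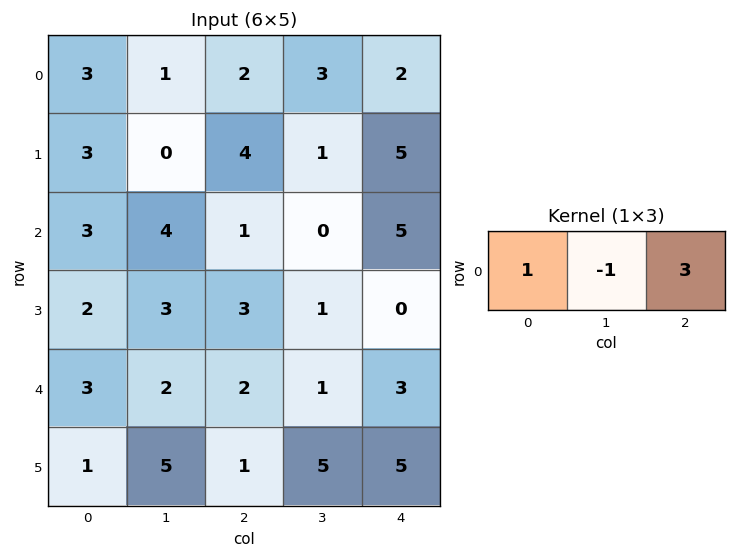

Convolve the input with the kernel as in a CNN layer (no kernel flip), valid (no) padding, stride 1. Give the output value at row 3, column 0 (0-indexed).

The receptive field on the input at this output position is [2 3 3]. Elementwise product with the kernel and sum: 2·1 + 3·-1 + 3·3.

8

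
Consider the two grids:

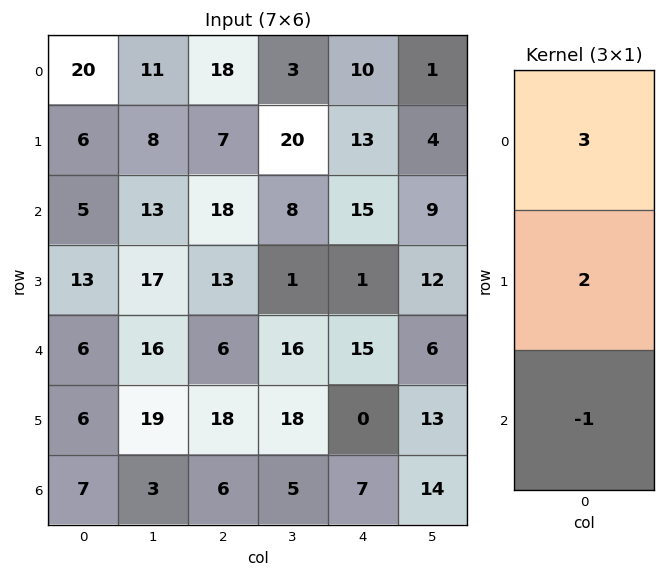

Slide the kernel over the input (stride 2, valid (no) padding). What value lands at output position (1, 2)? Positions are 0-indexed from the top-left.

32

The receptive field on the input at this output position is [15 / 1 / 15]. Elementwise product with the kernel and sum: 15·3 + 1·2 + 15·-1.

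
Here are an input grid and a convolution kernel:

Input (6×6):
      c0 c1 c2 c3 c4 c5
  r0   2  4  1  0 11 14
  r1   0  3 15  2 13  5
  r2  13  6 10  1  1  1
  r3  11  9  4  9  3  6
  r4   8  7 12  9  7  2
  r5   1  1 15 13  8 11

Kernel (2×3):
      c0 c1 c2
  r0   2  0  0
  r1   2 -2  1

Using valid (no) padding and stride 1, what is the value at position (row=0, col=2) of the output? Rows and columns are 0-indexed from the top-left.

41

The receptive field on the input at this output position is [1 0 11 / 15 2 13]. Elementwise product with the kernel and sum: 1·2 + 15·2 + 2·-2 + 13·1.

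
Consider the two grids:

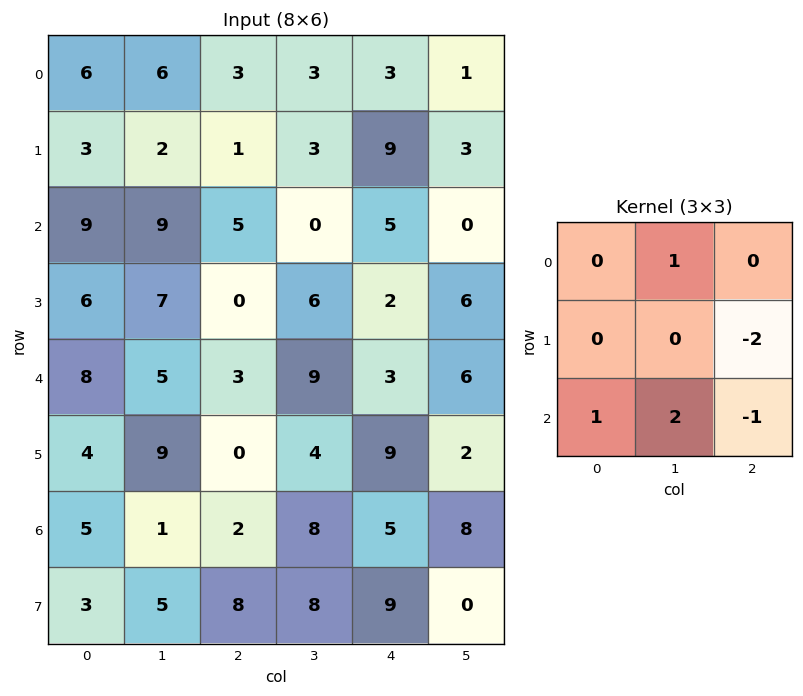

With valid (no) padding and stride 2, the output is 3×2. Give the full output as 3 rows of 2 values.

26 -15
24 14
10 4

Output[0,0]: The receptive field on the input at this output position is [6 6 3 / 3 2 1 / 9 9 5]. Elementwise product with the kernel and sum: 6·1 + 1·-2 + 9·1 + 9·2 + 5·-1.
Output[0,1]: The receptive field on the input at this output position is [3 3 3 / 1 3 9 / 5 0 5]. Elementwise product with the kernel and sum: 3·1 + 9·-2 + 5·1 + 0·2 + 5·-1.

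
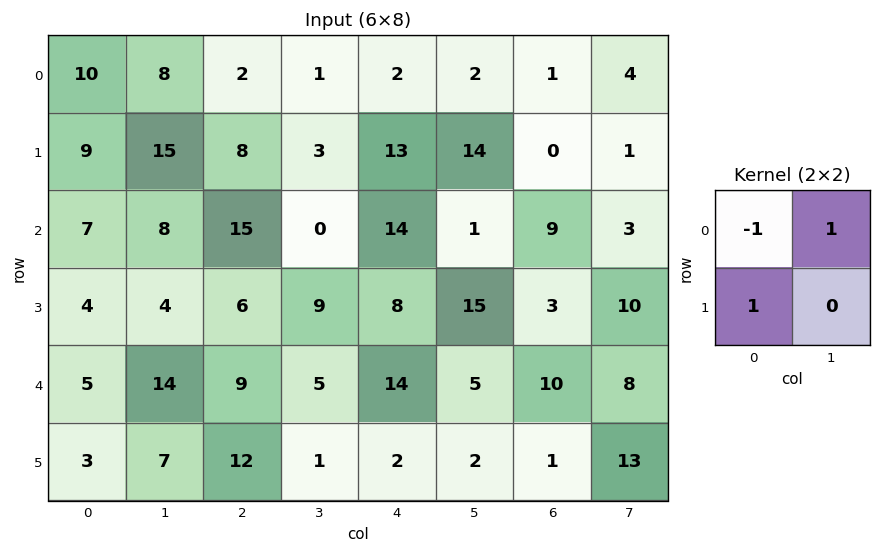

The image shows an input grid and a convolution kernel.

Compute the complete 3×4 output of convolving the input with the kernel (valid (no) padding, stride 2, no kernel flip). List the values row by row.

Output[0,0]: The receptive field on the input at this output position is [10 8 / 9 15]. Elementwise product with the kernel and sum: 10·-1 + 8·1 + 9·1.

7 7 13 3
5 -9 -5 -3
12 8 -7 -1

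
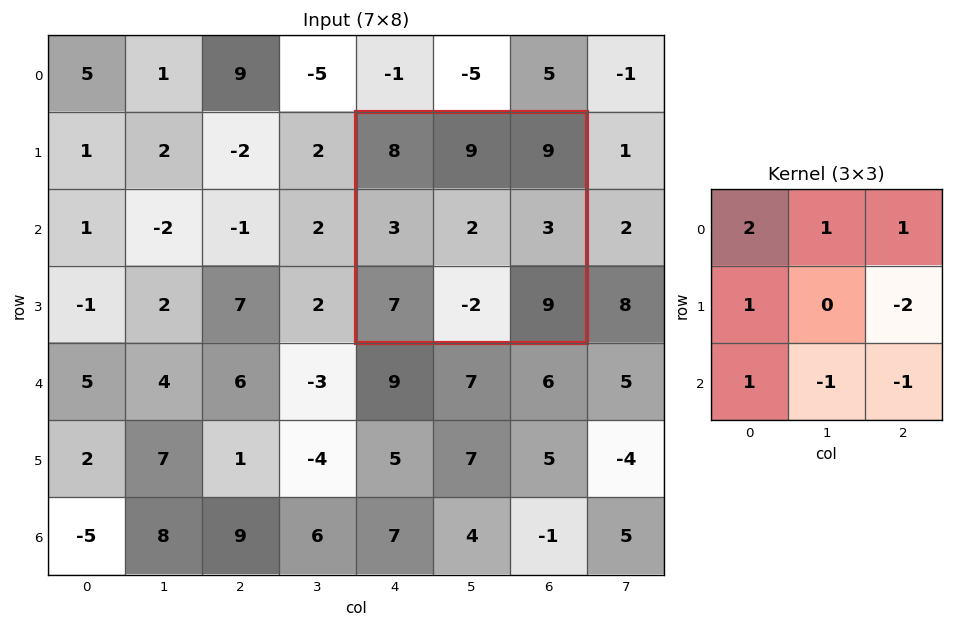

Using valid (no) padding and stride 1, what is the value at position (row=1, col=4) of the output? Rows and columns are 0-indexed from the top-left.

31

The receptive field on the input at this output position is [8 9 9 / 3 2 3 / 7 -2 9]. Elementwise product with the kernel and sum: 8·2 + 9·1 + 9·1 + 3·1 + 3·-2 + 7·1 + -2·-1 + 9·-1.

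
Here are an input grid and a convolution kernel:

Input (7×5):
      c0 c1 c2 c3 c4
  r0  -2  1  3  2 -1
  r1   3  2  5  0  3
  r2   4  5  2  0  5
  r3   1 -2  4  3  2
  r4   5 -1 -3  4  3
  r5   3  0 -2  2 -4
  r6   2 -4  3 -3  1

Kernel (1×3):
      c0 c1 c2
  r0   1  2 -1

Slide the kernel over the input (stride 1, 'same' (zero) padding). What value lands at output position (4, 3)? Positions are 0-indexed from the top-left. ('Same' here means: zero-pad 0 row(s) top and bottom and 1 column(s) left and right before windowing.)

2

The receptive field on the zero-padded input at this output position is [-3 4 3]. Elementwise product with the kernel and sum: -3·1 + 4·2 + 3·-1.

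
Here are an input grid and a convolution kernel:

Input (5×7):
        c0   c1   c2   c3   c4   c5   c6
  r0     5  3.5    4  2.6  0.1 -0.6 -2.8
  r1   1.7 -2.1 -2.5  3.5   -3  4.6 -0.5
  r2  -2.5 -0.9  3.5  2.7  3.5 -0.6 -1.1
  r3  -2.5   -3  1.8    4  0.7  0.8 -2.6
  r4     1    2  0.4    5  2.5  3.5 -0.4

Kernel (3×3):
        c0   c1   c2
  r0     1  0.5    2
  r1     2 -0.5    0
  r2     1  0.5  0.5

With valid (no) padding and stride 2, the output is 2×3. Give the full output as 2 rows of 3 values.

18 5.35 -11.45
2.75 17.6 6.05

Output[0,0]: The receptive field on the input at this output position is [5 3.5 4 / 1.7 -2.1 -2.5 / -2.5 -0.9 3.5]. Elementwise product with the kernel and sum: 5·1 + 3.5·0.5 + 4·2 + 1.7·2 + -2.1·-0.5 + -2.5·1 + -0.9·0.5 + 3.5·0.5.
Output[0,1]: The receptive field on the input at this output position is [4 2.6 0.1 / -2.5 3.5 -3 / 3.5 2.7 3.5]. Elementwise product with the kernel and sum: 4·1 + 2.6·0.5 + 0.1·2 + -2.5·2 + 3.5·-0.5 + 3.5·1 + 2.7·0.5 + 3.5·0.5.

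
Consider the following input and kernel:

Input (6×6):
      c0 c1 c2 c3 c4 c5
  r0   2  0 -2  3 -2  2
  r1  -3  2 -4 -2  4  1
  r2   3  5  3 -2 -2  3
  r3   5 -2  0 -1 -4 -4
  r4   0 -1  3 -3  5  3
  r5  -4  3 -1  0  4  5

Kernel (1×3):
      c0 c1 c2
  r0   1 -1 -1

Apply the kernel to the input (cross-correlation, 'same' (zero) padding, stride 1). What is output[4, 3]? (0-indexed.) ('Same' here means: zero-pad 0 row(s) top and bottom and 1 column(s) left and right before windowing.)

The receptive field on the zero-padded input at this output position is [3 -3 5]. Elementwise product with the kernel and sum: 3·1 + -3·-1 + 5·-1.

1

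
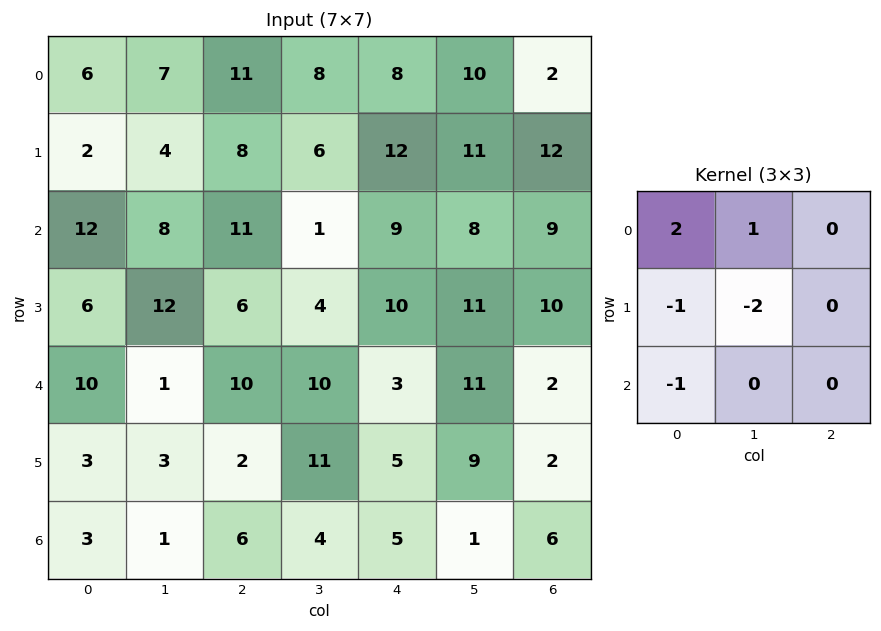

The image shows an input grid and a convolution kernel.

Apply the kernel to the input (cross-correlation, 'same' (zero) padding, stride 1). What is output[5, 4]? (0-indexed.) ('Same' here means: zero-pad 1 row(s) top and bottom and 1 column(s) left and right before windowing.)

-2

The receptive field on the zero-padded input at this output position is [10 3 11 / 11 5 9 / 4 5 1]. Elementwise product with the kernel and sum: 10·2 + 3·1 + 11·-1 + 5·-2 + 4·-1.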